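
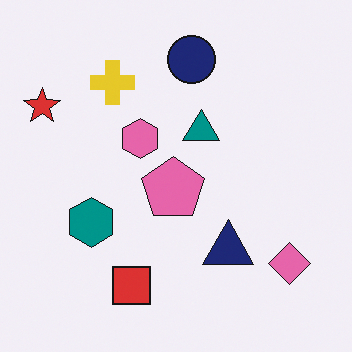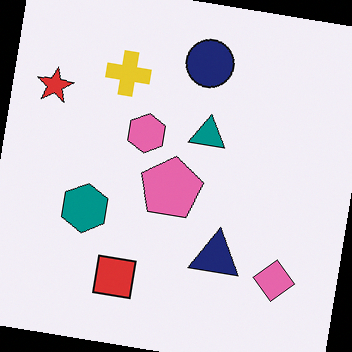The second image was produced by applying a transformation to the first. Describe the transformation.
The second image is the first rotated clockwise by a slight angle.

Every shape is tilted by the same angle and the image corners show triangular fill wedges — a whole-image rotation by a non-right angle.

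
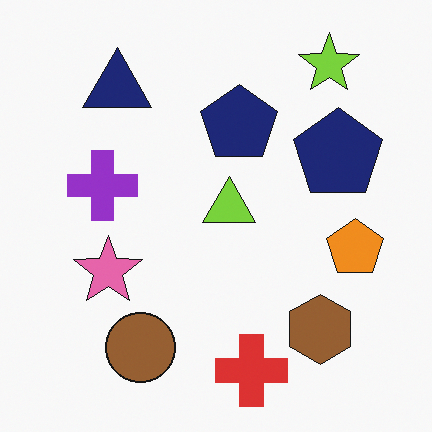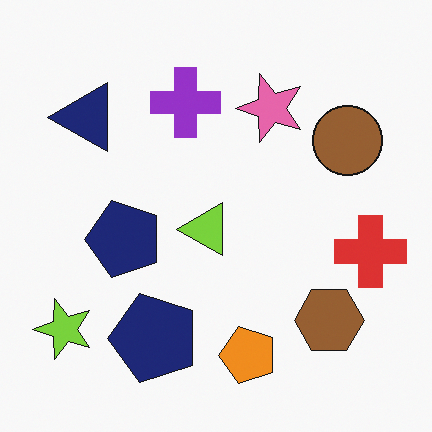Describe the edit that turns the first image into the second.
Transposed (reflected across the top-left ↔ bottom-right diagonal).

Shapes have swapped their row and column positions — what was in the top-right is now in the bottom-left — a diagonal reflection.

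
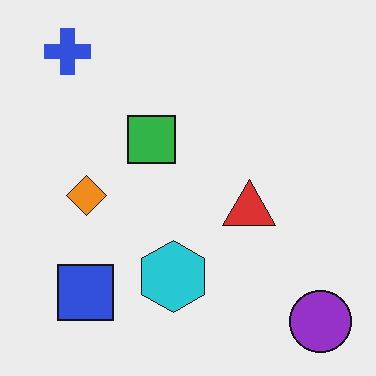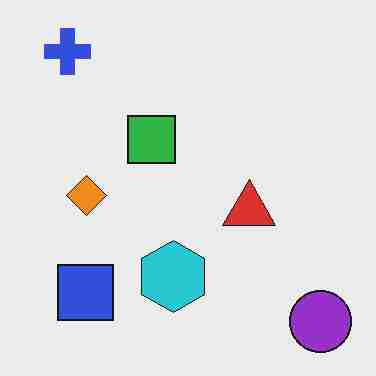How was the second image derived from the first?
This is the original image degraded with heavy JPEG compression.

Blocky 8×8 compression artifacts appear around shape edges and the flat background shows ringing — characteristic JPEG degradation.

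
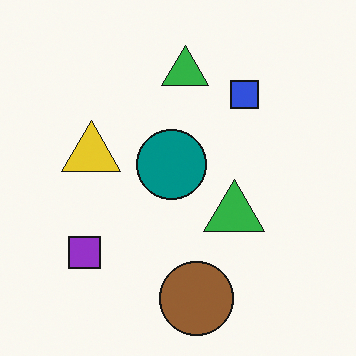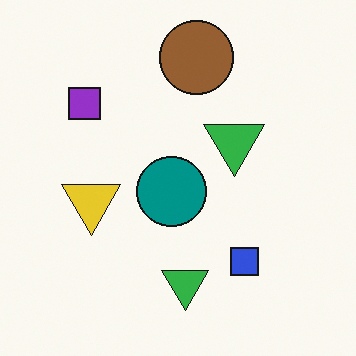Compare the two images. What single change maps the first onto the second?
The second image is the first flipped vertically (top ↔ bottom).

The brown circle is in the bottom of the first image and the top of the second — shapes on opposite sides of the horizontal midline have swapped in a mirror flip.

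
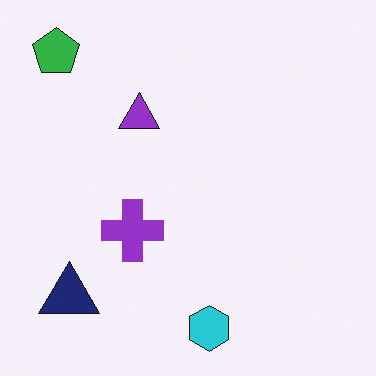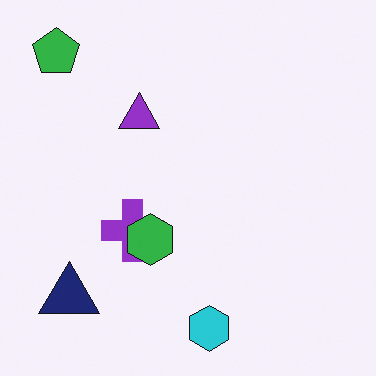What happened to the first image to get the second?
The image was overlaid with an additional green hexagon.

A green hexagon appears in the second image that is absent from the first.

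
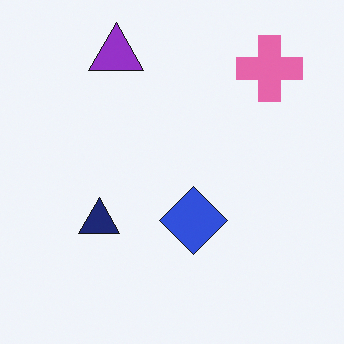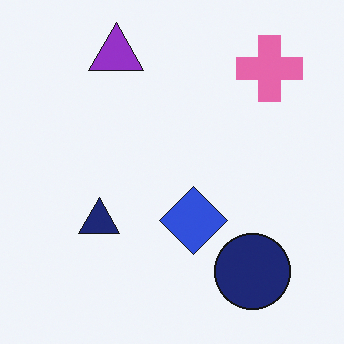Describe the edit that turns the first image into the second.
This is the original image overlaid with an additional navy circle.

A navy circle appears in the second image that is absent from the first.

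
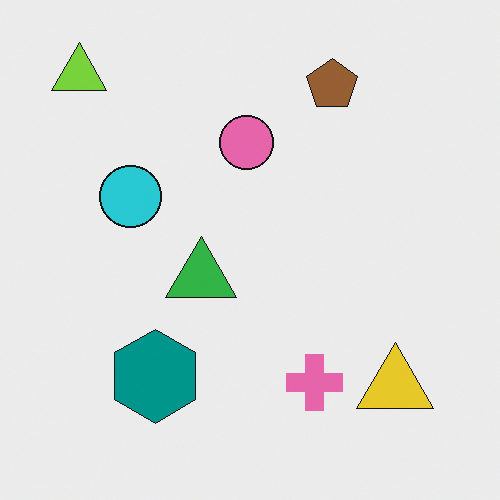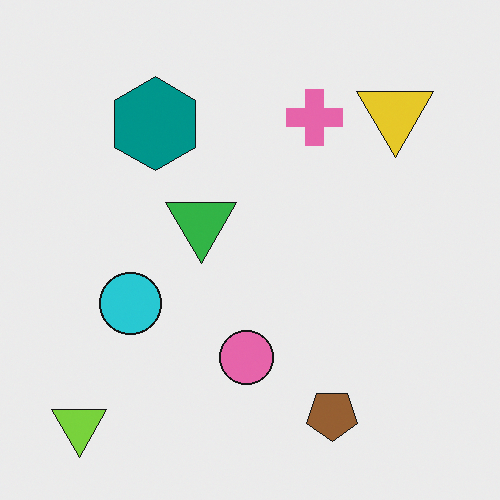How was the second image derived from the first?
This is the original image flipped vertically (top ↔ bottom).

The lime triangle is in the top-left of the first image and the bottom-left of the second — shapes on opposite sides of the horizontal midline have swapped in a mirror flip.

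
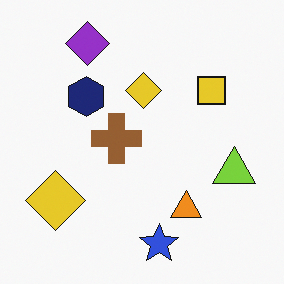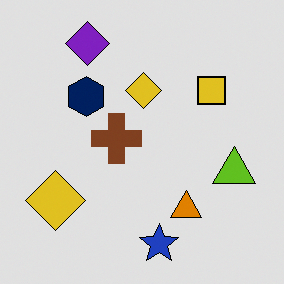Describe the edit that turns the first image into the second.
Posterized to a reduced palette.

Each flat color has snapped to a coarser quantized level — most visibly, the near-white background has dropped to a flat grey.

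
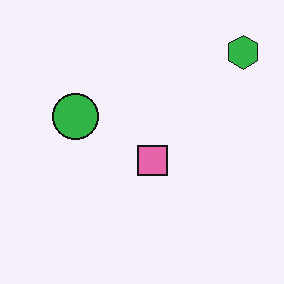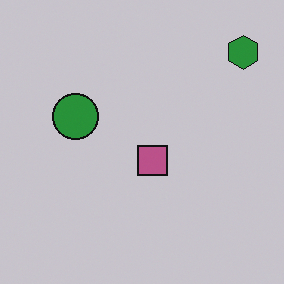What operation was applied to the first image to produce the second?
The second image is the first darkened a little.

Every pixel — background and shapes alike — is uniformly darkened.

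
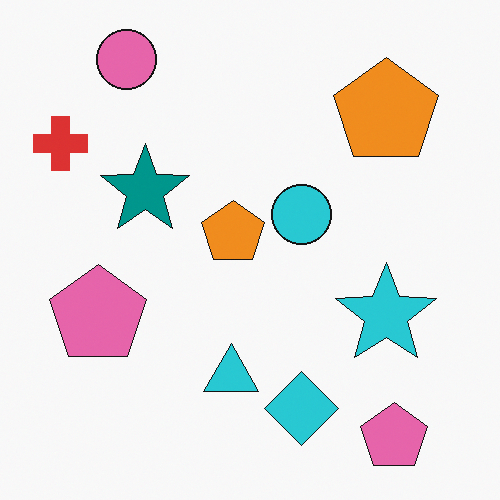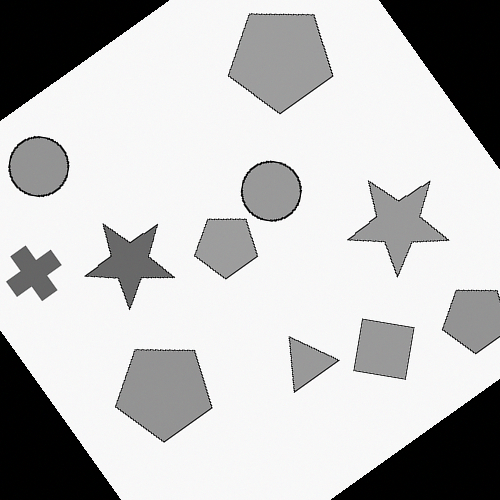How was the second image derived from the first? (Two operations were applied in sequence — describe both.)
The second image is the first rotated counter-clockwise by a large amount — several tens of degrees, then converted to grayscale.

Every shape is tilted by the same angle and the image corners show triangular fill wedges — a whole-image rotation by a non-right angle. All color is removed — every shape is now a shade of grey.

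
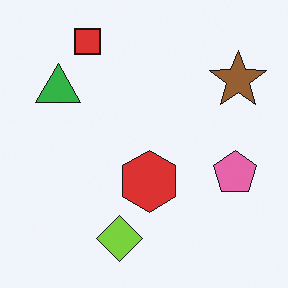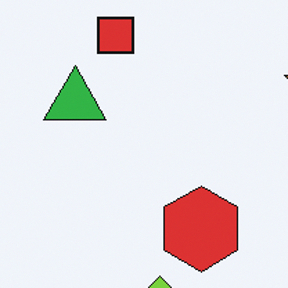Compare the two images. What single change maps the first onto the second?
The transformation is: cropped slightly and scaled back up.

The visible shapes are larger and the field of view is narrower; shapes near the original edges may be partly or wholly outside the frame — a crop-and-rescale.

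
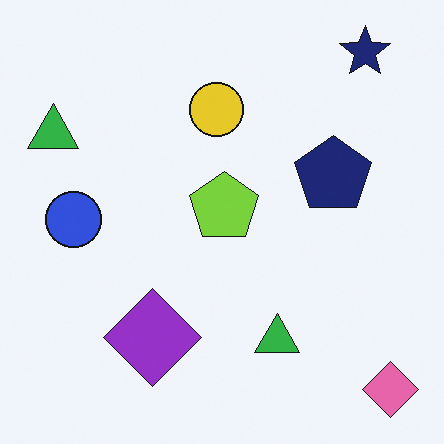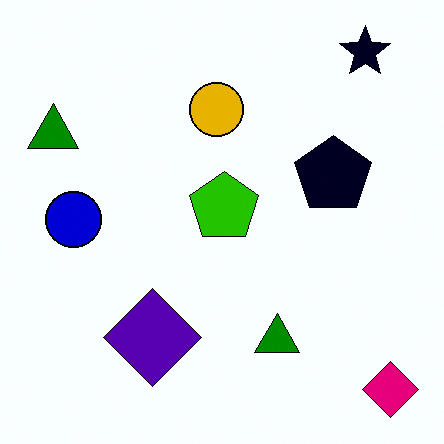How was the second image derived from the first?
The second image is the first boosted in contrast.

Tones are pushed away from mid-grey across the whole image — a global contrast change.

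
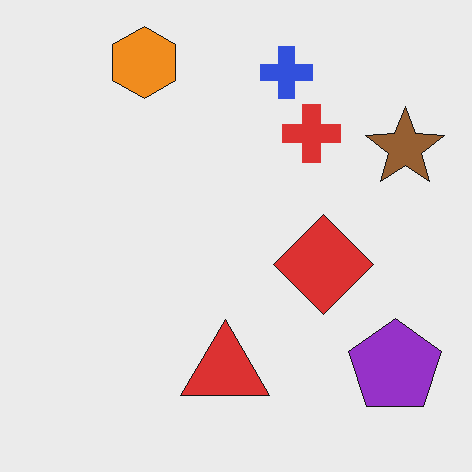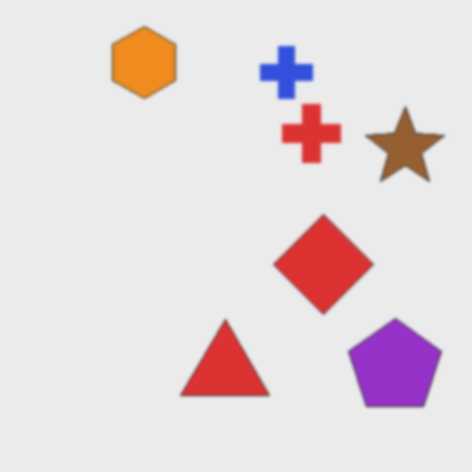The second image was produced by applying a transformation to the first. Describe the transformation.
The transformation is: given a subtle gaussian blur.

Shape edges and outlines are uniformly softened across the whole image.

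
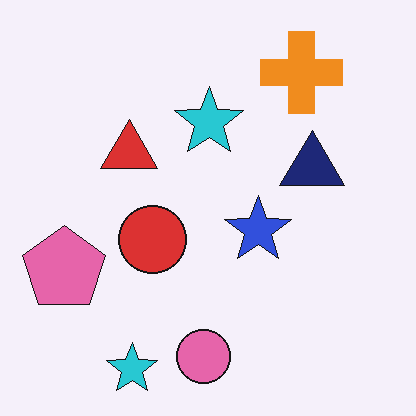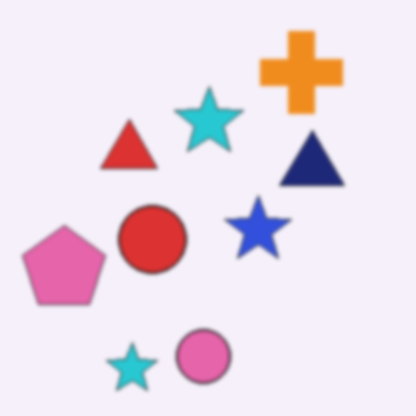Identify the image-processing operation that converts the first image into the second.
It was given a subtle gaussian blur.

Shape edges and outlines are uniformly softened across the whole image.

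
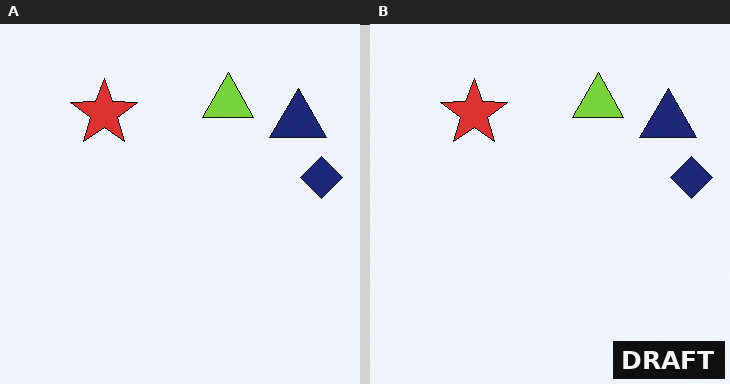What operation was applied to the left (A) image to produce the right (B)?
The transformation is: watermarked with the text "DRAFT" in the lower-right corner.

A dark label reading "DRAFT" appears in the lower-right corner.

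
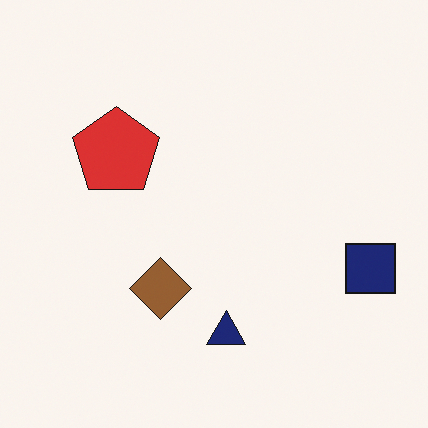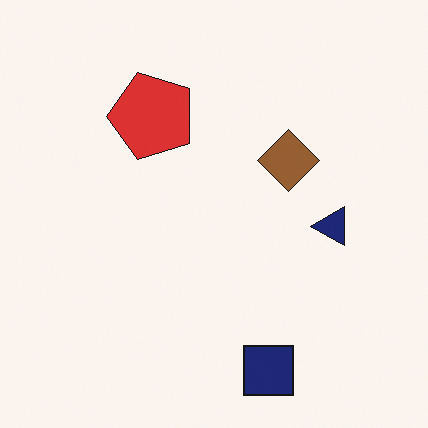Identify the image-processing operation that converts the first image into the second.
Transposed (reflected across the top-left ↔ bottom-right diagonal).

Shapes have swapped their row and column positions — what was in the top-right is now in the bottom-left — a diagonal reflection.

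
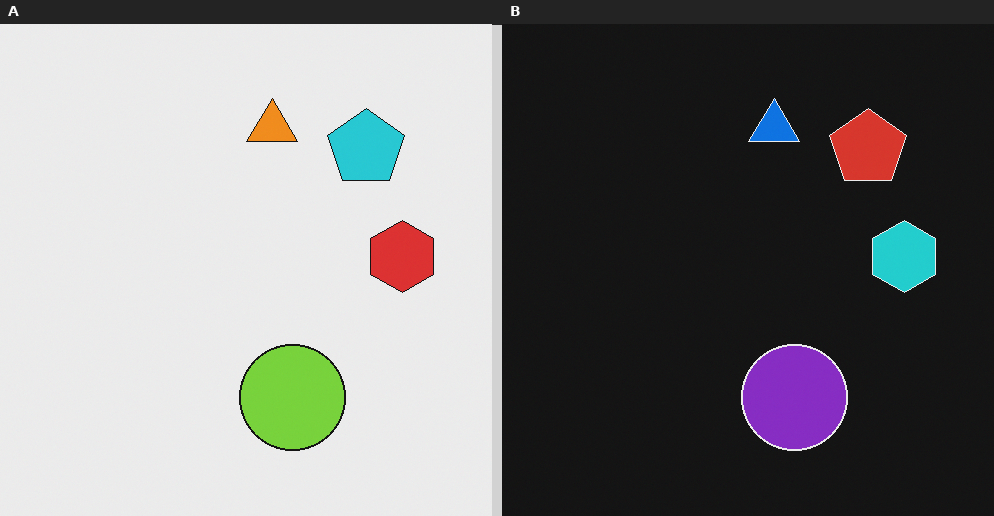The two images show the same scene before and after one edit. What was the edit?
The transformation is: color-inverted (negative).

The light background has become dark and every shape's color is its complement — a photographic negative.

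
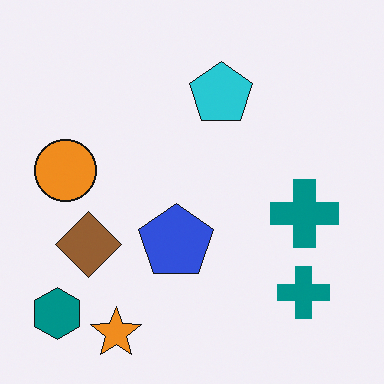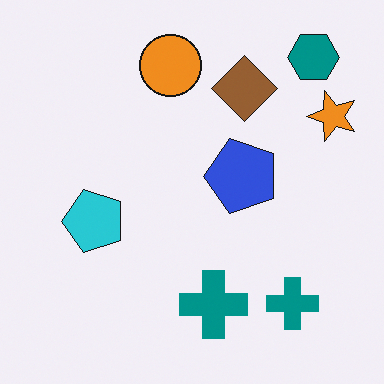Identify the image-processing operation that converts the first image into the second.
The second image is the first transposed (reflected across the top-left ↔ bottom-right diagonal).

Shapes have swapped their row and column positions — what was in the top-right is now in the bottom-left — a diagonal reflection.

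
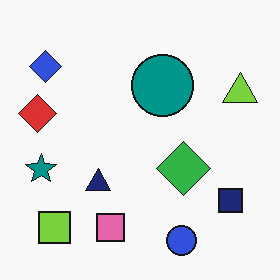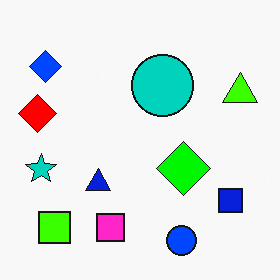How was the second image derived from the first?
The image was made much more vivid (saturation change).

All colors are more vivid — a global saturation change.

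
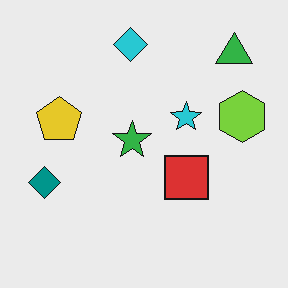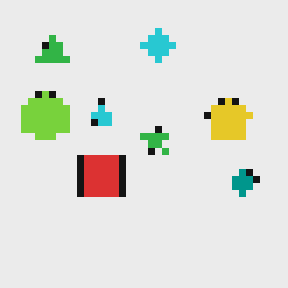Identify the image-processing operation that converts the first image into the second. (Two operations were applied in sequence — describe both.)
The transformation is: moderately pixelated, then flipped horizontally (left ↔ right).

Shapes are reduced to large square blocks; fine edges and outlines are lost — a downscale-then-upscale (mosaic) effect. The teal diamond is in the left of the first image and the right of the second — shapes on opposite sides of the vertical midline have swapped in a mirror flip.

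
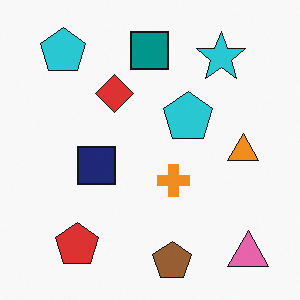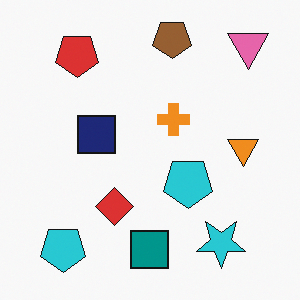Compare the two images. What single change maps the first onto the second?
Flipped vertically (top ↔ bottom).

The brown pentagon is in the bottom of the first image and the top of the second — shapes on opposite sides of the horizontal midline have swapped in a mirror flip.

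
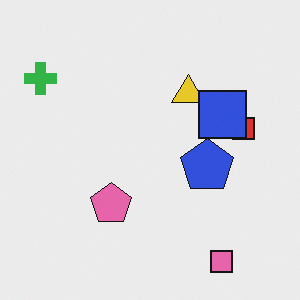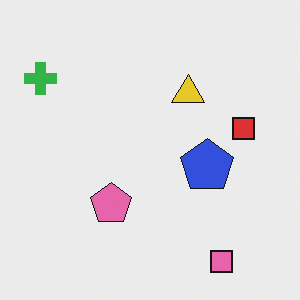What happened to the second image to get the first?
The transformation is: overlaid with an additional blue square.

A blue square appears in the first image that is absent from the second.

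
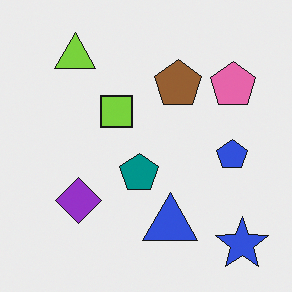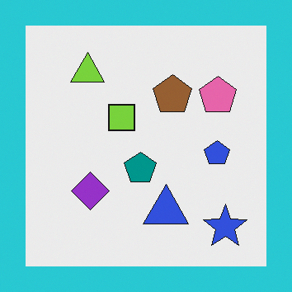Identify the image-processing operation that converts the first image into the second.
The second image is the first framed with a cyan border.

A solid cyan frame runs around the edge of the second image, with the content slightly shrunk inside it.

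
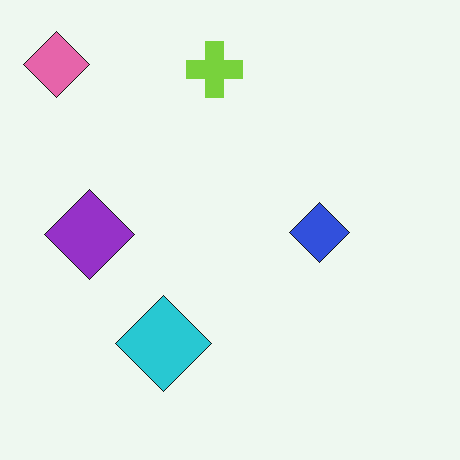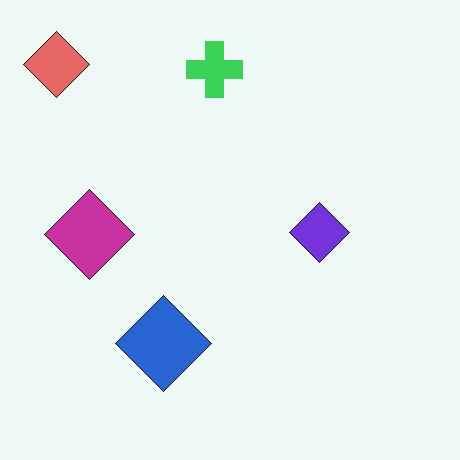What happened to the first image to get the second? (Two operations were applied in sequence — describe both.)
The image was hue-shifted slightly, then given moderate JPEG compression.

Every shape's color has rotated by the same amount around the hue wheel — a uniform hue shift. Blocky 8×8 compression artifacts appear around shape edges and the flat background shows ringing — characteristic JPEG degradation.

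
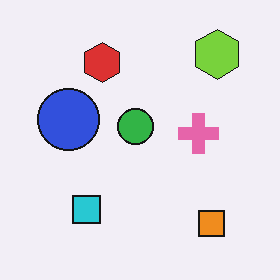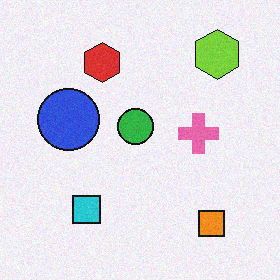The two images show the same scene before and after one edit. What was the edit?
The second image is the first degraded with a light layer of grain.

Random speckle covers the whole image, including the flat background.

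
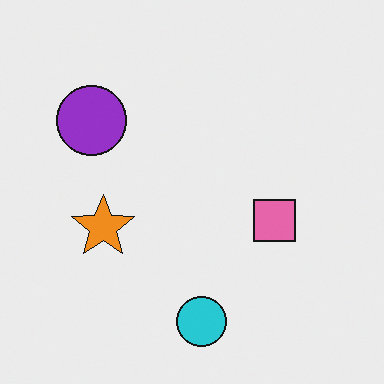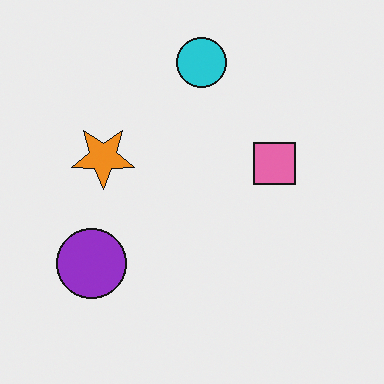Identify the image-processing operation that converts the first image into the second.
This is the original image flipped vertically (top ↔ bottom).

The cyan circle is in the bottom of the first image and the top of the second — shapes on opposite sides of the horizontal midline have swapped in a mirror flip.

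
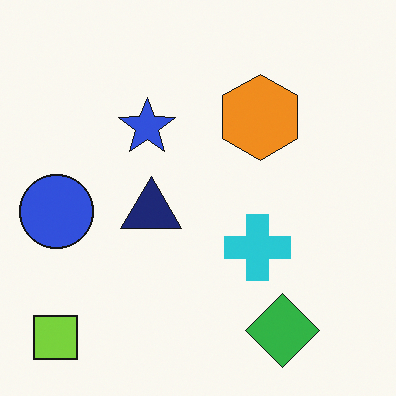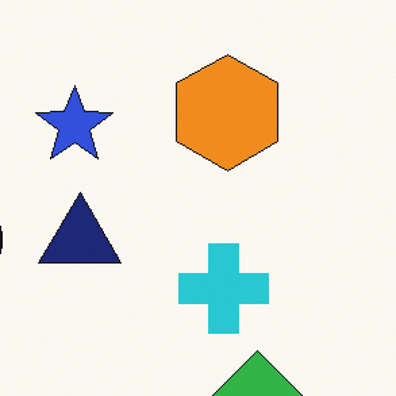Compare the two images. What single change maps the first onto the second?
The image was cropped to a modestly smaller region and rescaled.

The visible shapes are larger and the field of view is narrower; shapes near the original edges may be partly or wholly outside the frame — a crop-and-rescale.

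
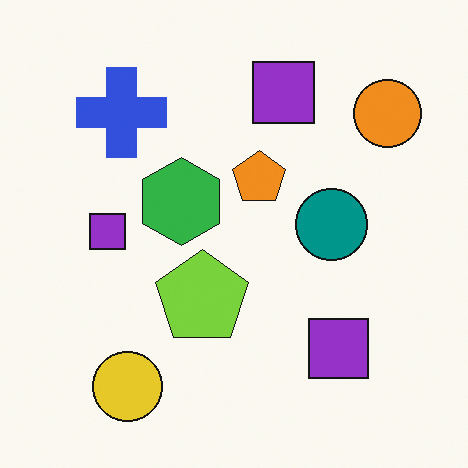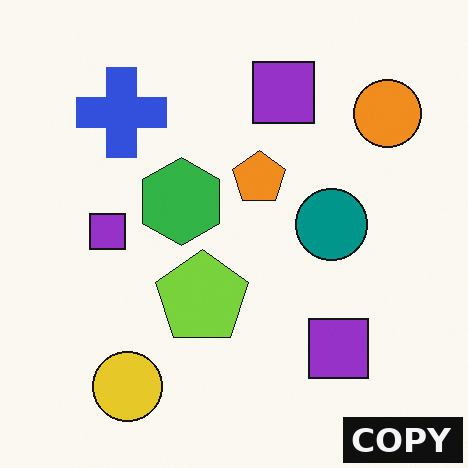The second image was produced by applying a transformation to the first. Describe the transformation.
Watermarked with the text "COPY" in the lower-right corner.

A dark label reading "COPY" appears in the lower-right corner.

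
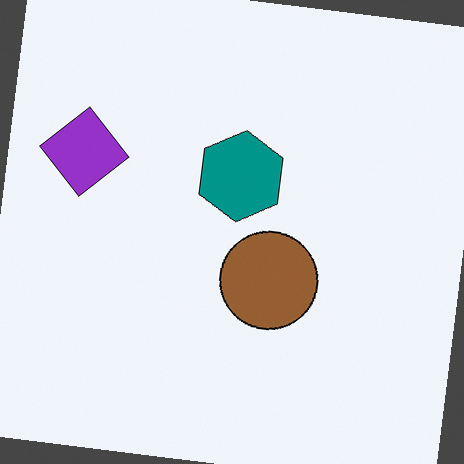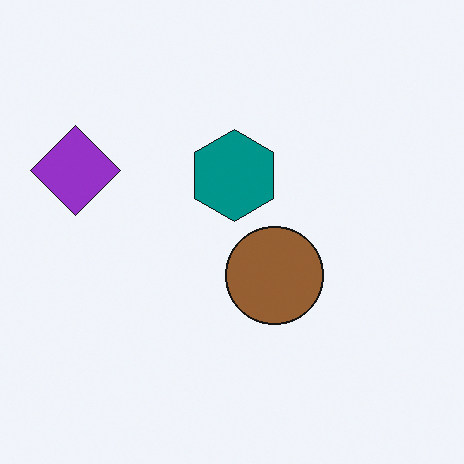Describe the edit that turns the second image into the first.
The transformation is: rotated clockwise by a few degrees.

Every shape is tilted by the same angle and the image corners show triangular fill wedges — a whole-image rotation by a non-right angle.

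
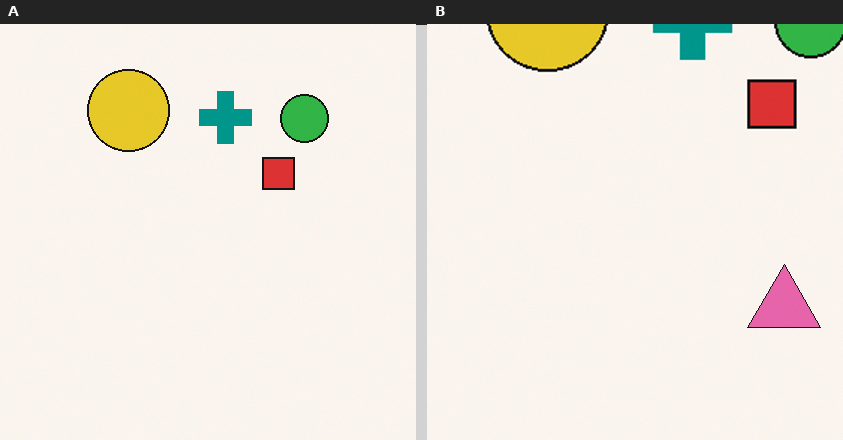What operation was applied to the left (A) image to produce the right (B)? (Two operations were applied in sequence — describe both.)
The image was cropped slightly and scaled back up, then overlaid with an additional pink triangle.

The visible shapes are larger and the field of view is narrower; shapes near the original edges may be partly or wholly outside the frame — a crop-and-rescale. A pink triangle appears in the right (B) image that is absent from the left (A).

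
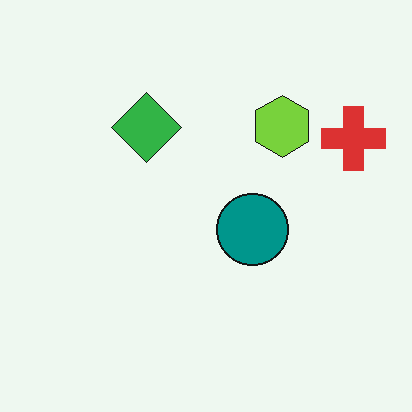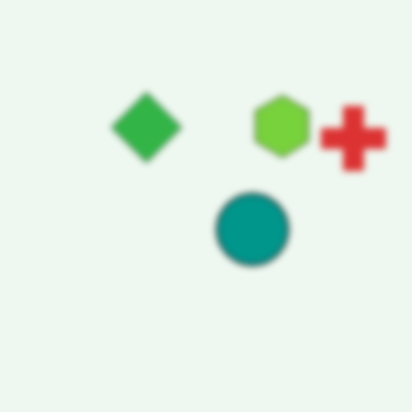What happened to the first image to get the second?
The transformation is: moderately blurred.

Shape edges and outlines are uniformly softened across the whole image.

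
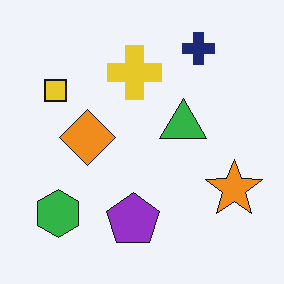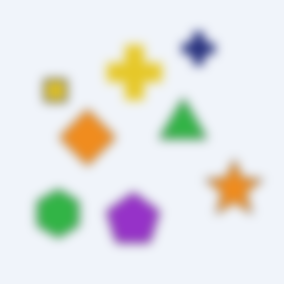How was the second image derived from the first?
The second image is the first heavily blurred.

Shape edges and outlines are uniformly softened across the whole image.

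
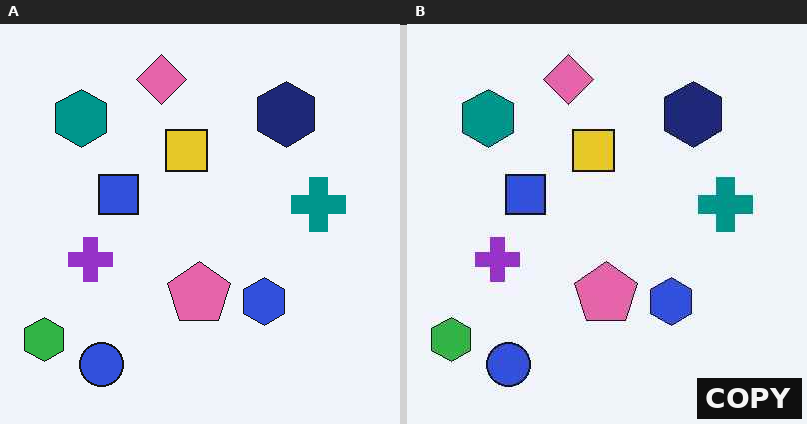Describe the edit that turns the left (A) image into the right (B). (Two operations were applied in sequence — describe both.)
It was given moderate JPEG compression, then watermarked with the text "COPY" in the lower-right corner.

Blocky 8×8 compression artifacts appear around shape edges and the flat background shows ringing — characteristic JPEG degradation. A dark label reading "COPY" appears in the lower-right corner.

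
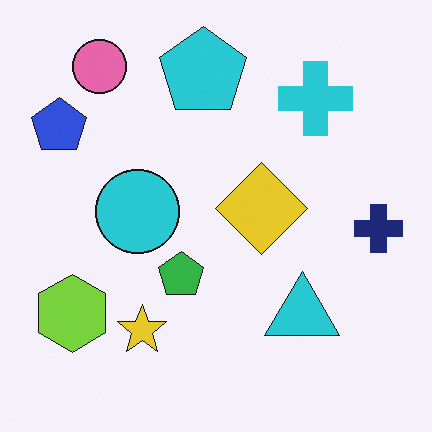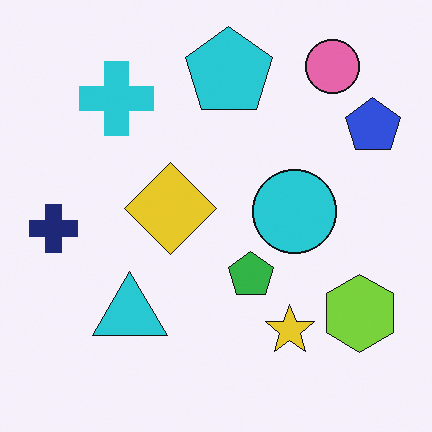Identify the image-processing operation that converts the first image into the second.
It was flipped horizontally (left ↔ right).

The navy cross is in the right of the first image and the left of the second — shapes on opposite sides of the vertical midline have swapped in a mirror flip.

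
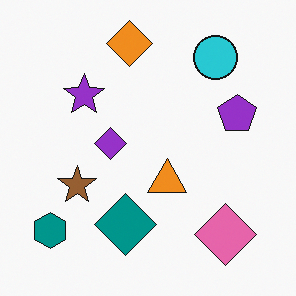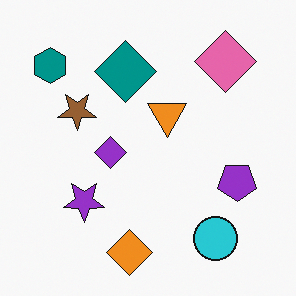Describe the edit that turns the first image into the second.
The transformation is: flipped vertically (top ↔ bottom).

The orange diamond is in the top of the first image and the bottom of the second — shapes on opposite sides of the horizontal midline have swapped in a mirror flip.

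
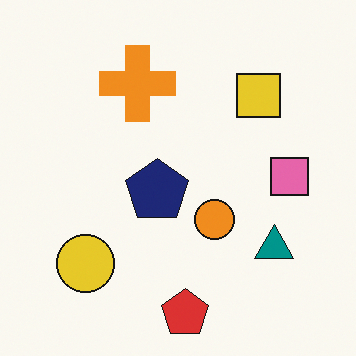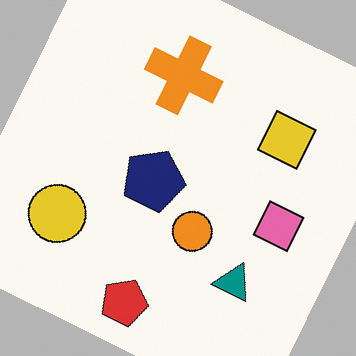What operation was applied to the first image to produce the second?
This is the original image rotated clockwise by a clearly visible amount.

Every shape is tilted by the same angle and the image corners show triangular fill wedges — a whole-image rotation by a non-right angle.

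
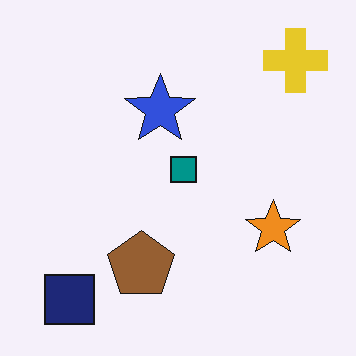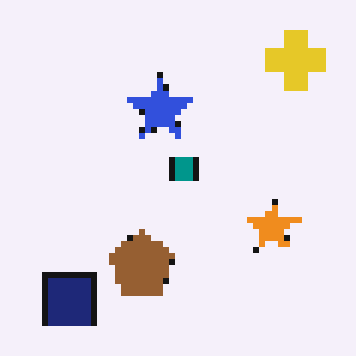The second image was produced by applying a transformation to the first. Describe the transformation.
The transformation is: pixelated into visible square blocks.

Shapes are reduced to large square blocks; fine edges and outlines are lost — a downscale-then-upscale (mosaic) effect.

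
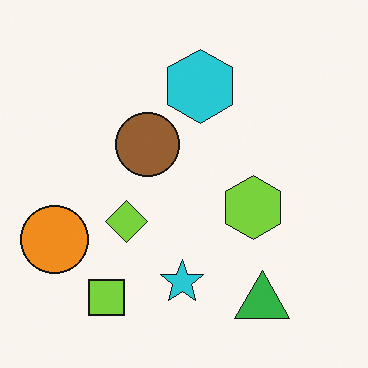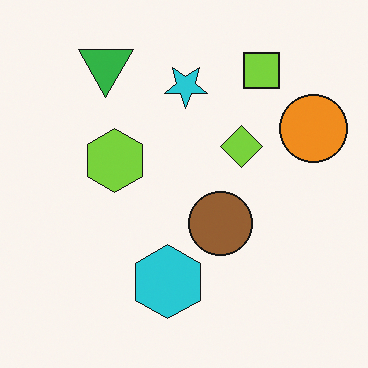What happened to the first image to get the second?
The transformation is: rotated 180°.

The green triangle sits in the bottom-right of the first image and the top-left of the second — consistent with a whole-image 180° rotation.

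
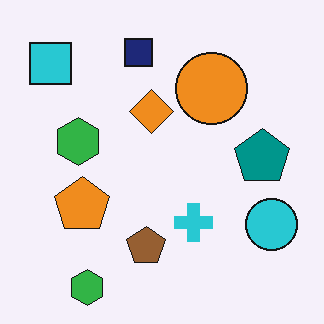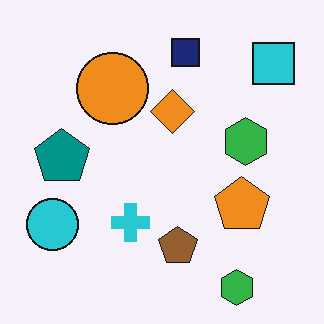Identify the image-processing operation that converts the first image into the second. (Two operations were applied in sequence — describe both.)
The second image is the first flipped horizontally (left ↔ right), then JPEG-compressed with visible artifacts.

The cyan square is in the top-left of the first image and the top-right of the second — shapes on opposite sides of the vertical midline have swapped in a mirror flip. Blocky 8×8 compression artifacts appear around shape edges and the flat background shows ringing — characteristic JPEG degradation.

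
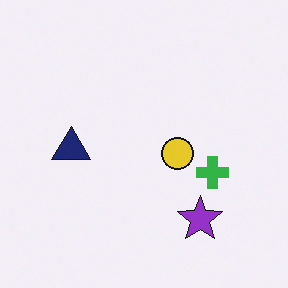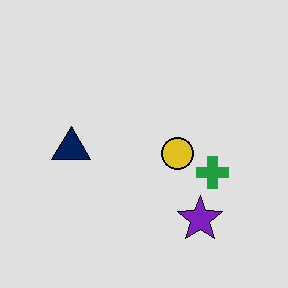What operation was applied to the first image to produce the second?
The image was moderately posterized.

Each flat color has snapped to a coarser quantized level — most visibly, the near-white background has dropped to a flat grey.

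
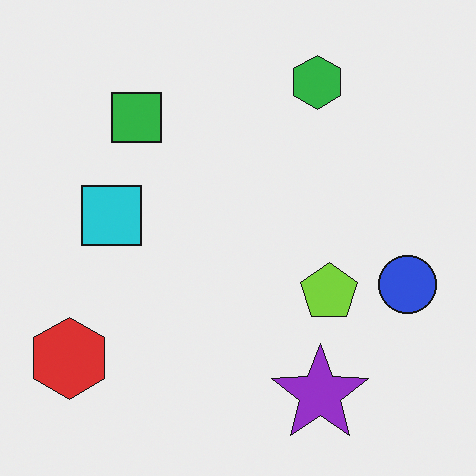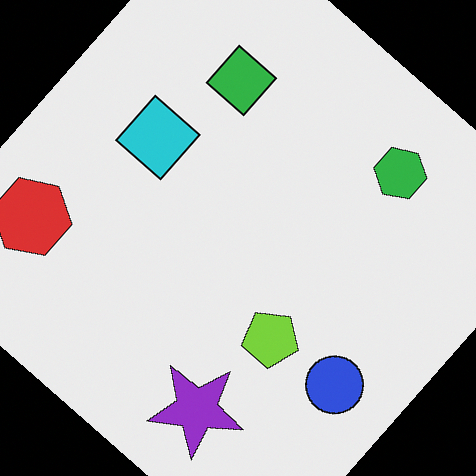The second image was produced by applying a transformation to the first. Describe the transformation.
This is the original image rotated clockwise by a large amount — several tens of degrees.

Every shape is tilted by the same angle and the image corners show triangular fill wedges — a whole-image rotation by a non-right angle.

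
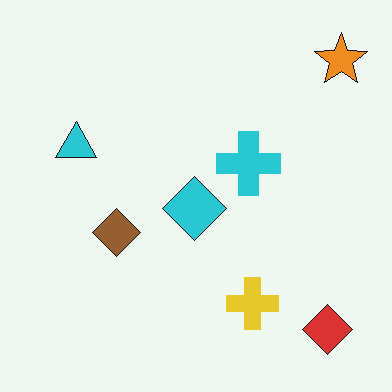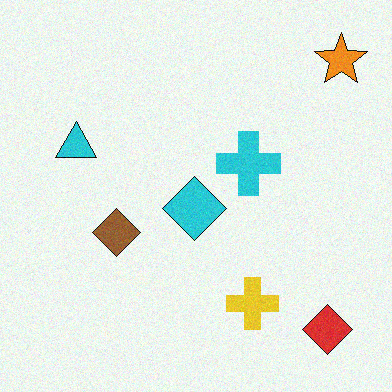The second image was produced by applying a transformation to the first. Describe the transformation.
The image was degraded with light additive noise.

Random speckle covers the whole image, including the flat background.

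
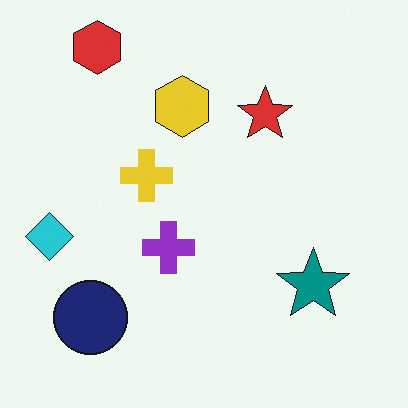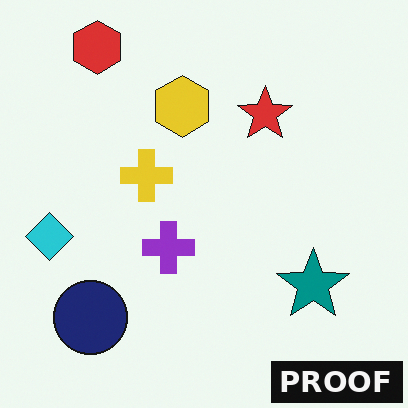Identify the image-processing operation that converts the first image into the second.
This is the original image watermarked with the text "PROOF" in the lower-right corner.

A dark label reading "PROOF" appears in the lower-right corner.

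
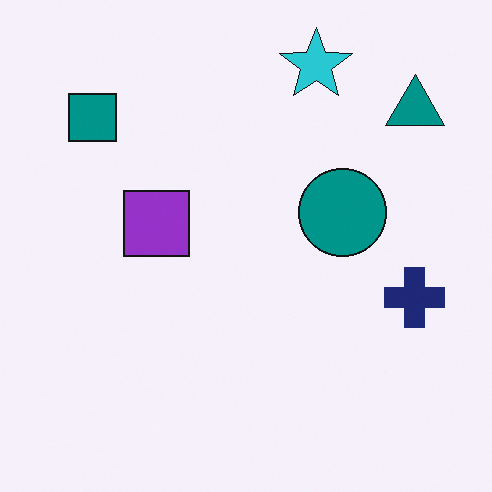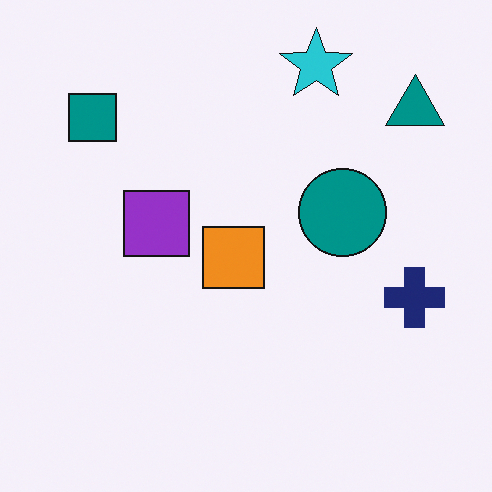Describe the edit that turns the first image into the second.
It was overlaid with an additional orange square.

An orange square appears in the second image that is absent from the first.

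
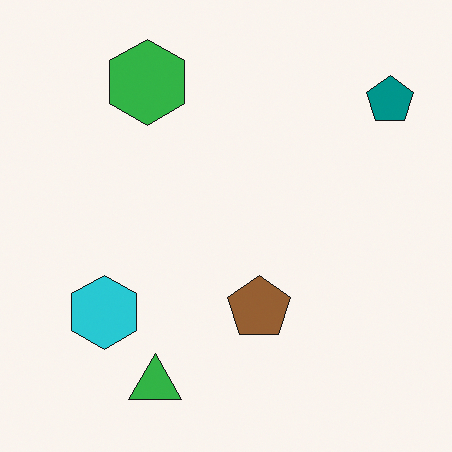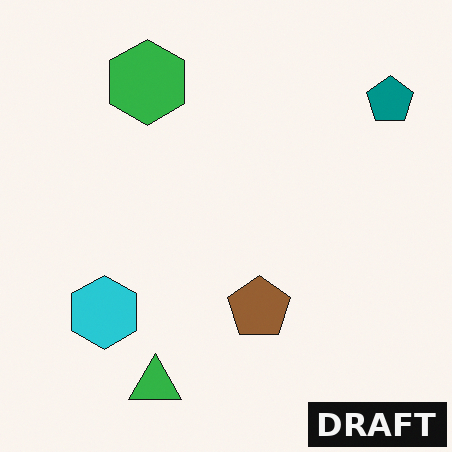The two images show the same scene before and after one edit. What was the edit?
The image was watermarked with the text "DRAFT" in the lower-right corner.

A dark label reading "DRAFT" appears in the lower-right corner.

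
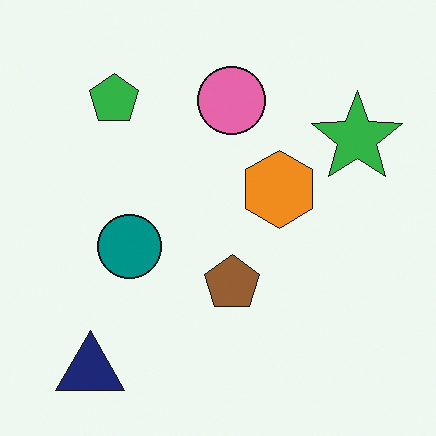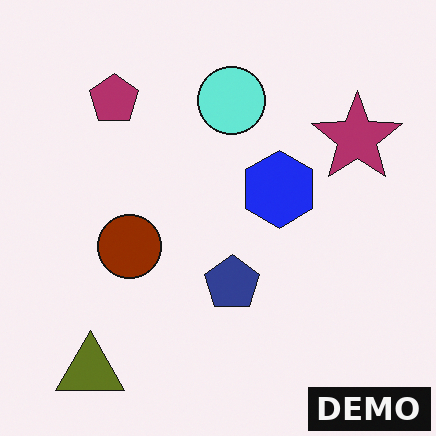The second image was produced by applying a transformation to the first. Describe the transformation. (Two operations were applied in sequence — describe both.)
This is the original image hue-shifted through roughly half the color wheel, then watermarked with the text "DEMO" in the lower-right corner.

Every shape's color has rotated by the same amount around the hue wheel — a uniform hue shift. A dark label reading "DEMO" appears in the lower-right corner.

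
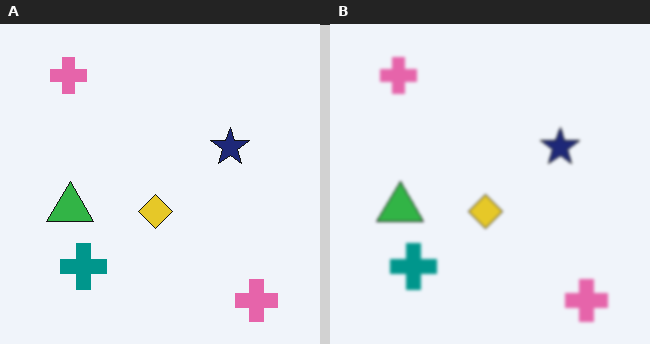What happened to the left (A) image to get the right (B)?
This is the original image given a subtle gaussian blur.

Shape edges and outlines are uniformly softened across the whole image.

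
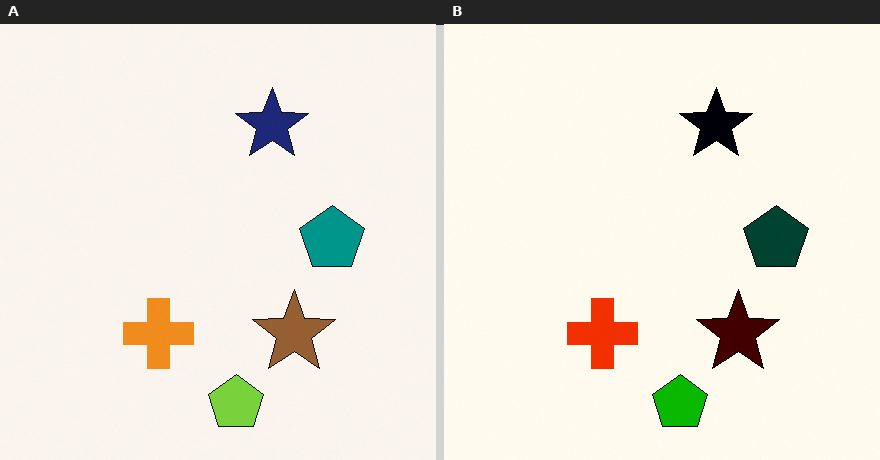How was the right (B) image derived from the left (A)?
Given much higher contrast.

Tones are pushed away from mid-grey across the whole image — a global contrast change.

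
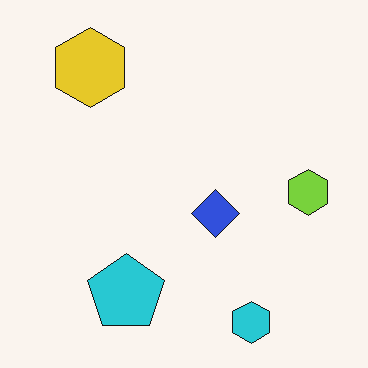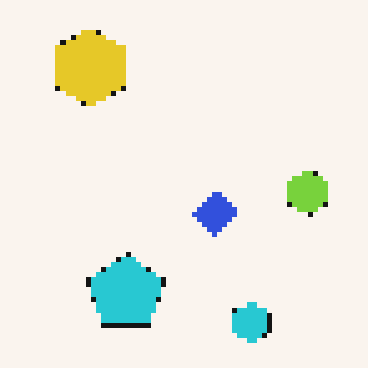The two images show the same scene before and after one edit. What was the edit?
The image was mildly pixelated.

Shapes are reduced to large square blocks; fine edges and outlines are lost — a downscale-then-upscale (mosaic) effect.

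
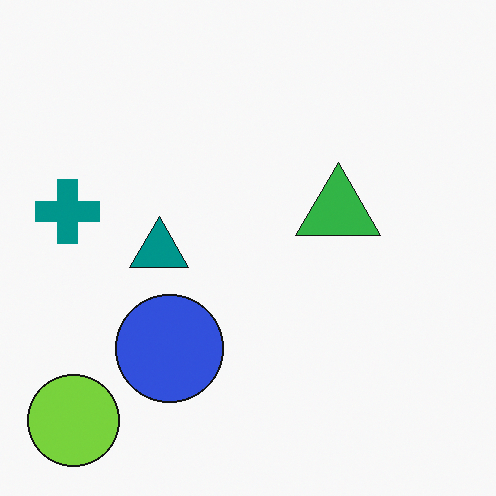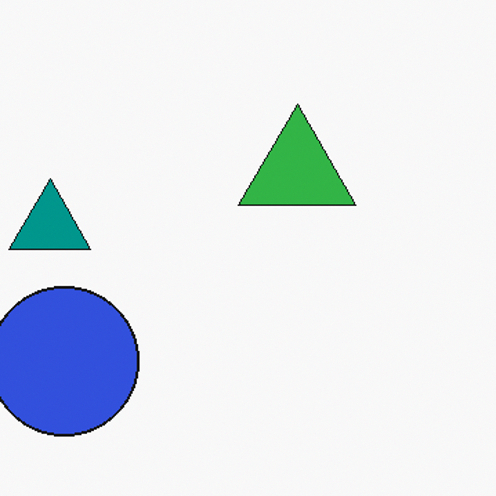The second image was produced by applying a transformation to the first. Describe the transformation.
The image was cropped to a modestly smaller region and rescaled.

The visible shapes are larger and the field of view is narrower; shapes near the original edges may be partly or wholly outside the frame — a crop-and-rescale.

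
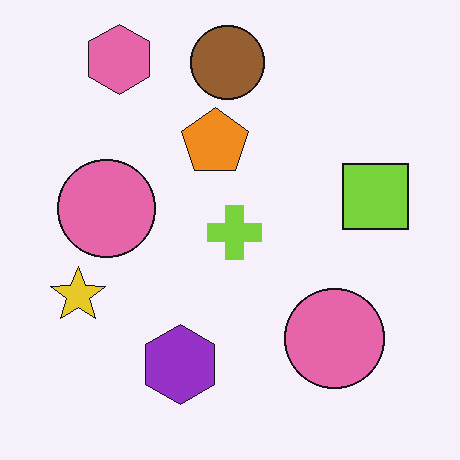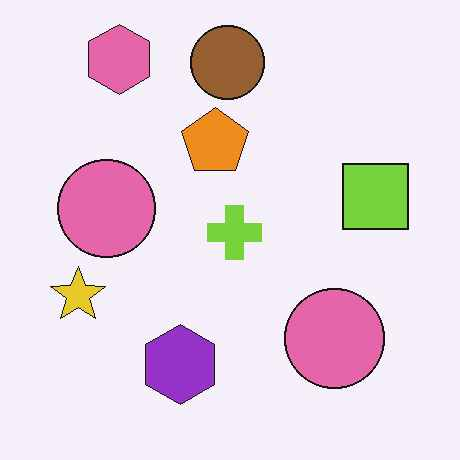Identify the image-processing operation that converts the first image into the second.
This is the original image given moderate JPEG compression.

Blocky 8×8 compression artifacts appear around shape edges and the flat background shows ringing — characteristic JPEG degradation.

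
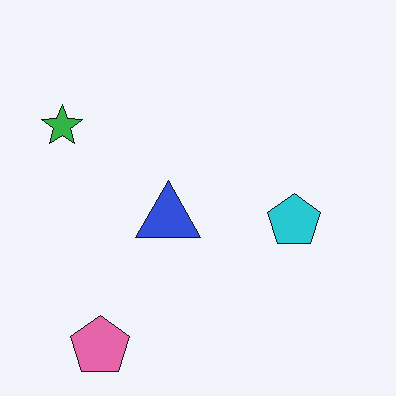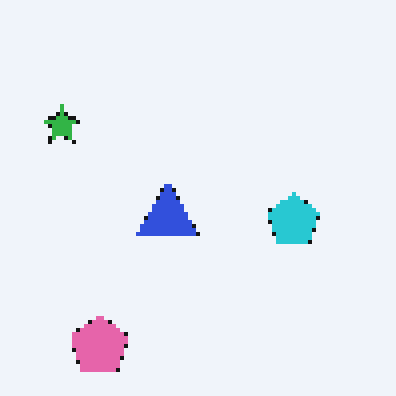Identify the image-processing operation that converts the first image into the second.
Lightly pixelated (a mild mosaic effect).

Shapes are reduced to large square blocks; fine edges and outlines are lost — a downscale-then-upscale (mosaic) effect.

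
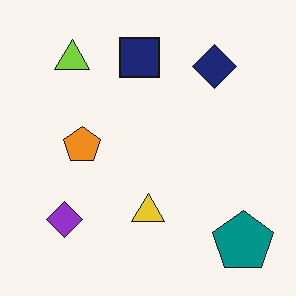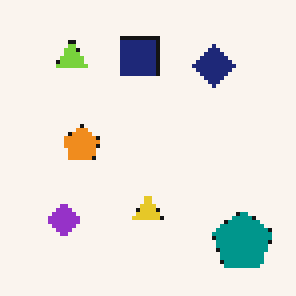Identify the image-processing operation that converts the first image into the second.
This is the original image mildly pixelated.

Shapes are reduced to large square blocks; fine edges and outlines are lost — a downscale-then-upscale (mosaic) effect.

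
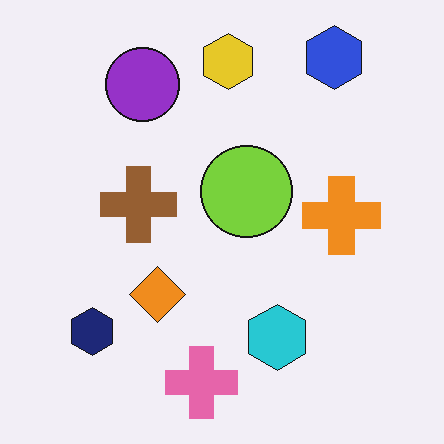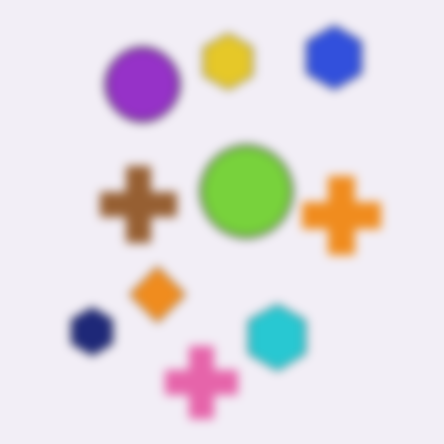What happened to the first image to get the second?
The transformation is: heavily blurred.

Shape edges and outlines are uniformly softened across the whole image.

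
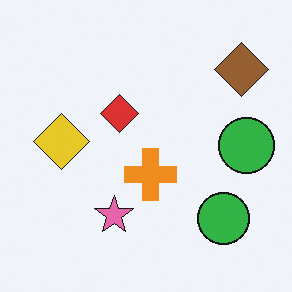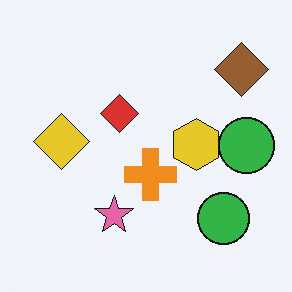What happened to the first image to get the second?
Overlaid with an additional yellow hexagon.

A yellow hexagon appears in the second image that is absent from the first.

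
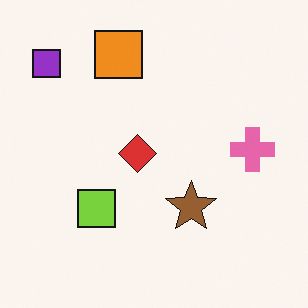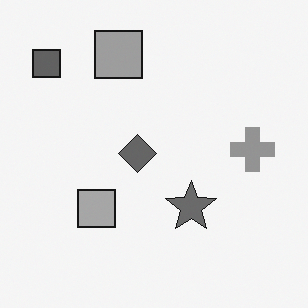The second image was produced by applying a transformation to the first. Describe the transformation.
The transformation is: converted to grayscale.

All color is removed — every shape is now a shade of grey.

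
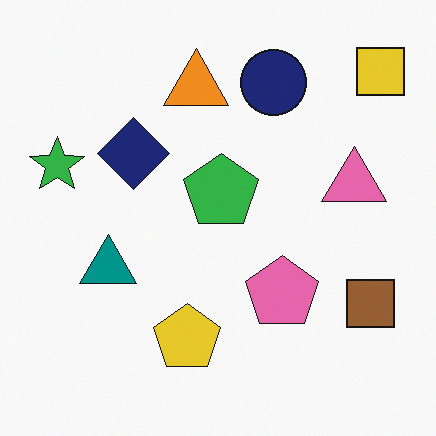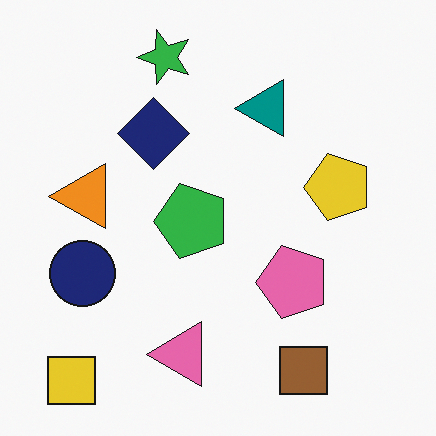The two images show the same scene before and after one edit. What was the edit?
The second image is the first transposed (reflected across the top-left ↔ bottom-right diagonal).

Shapes have swapped their row and column positions — what was in the top-right is now in the bottom-left — a diagonal reflection.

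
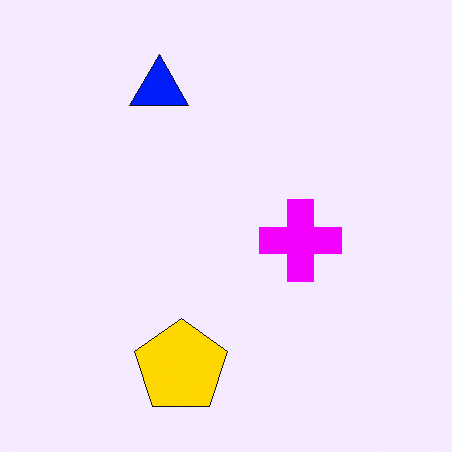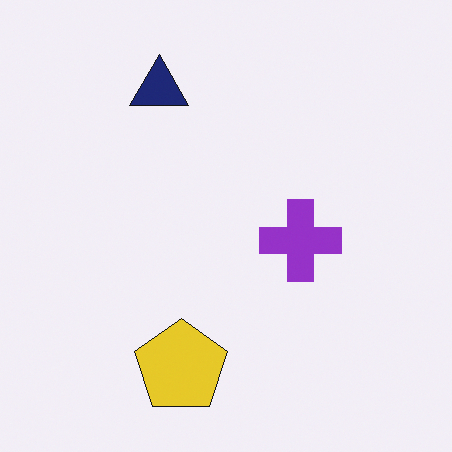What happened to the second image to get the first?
The image was made much more vivid (saturation change).

All colors are more vivid — a global saturation change.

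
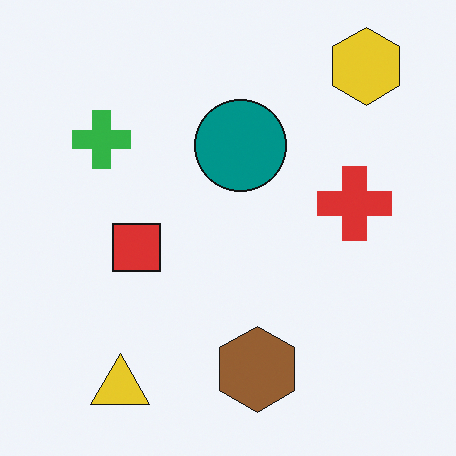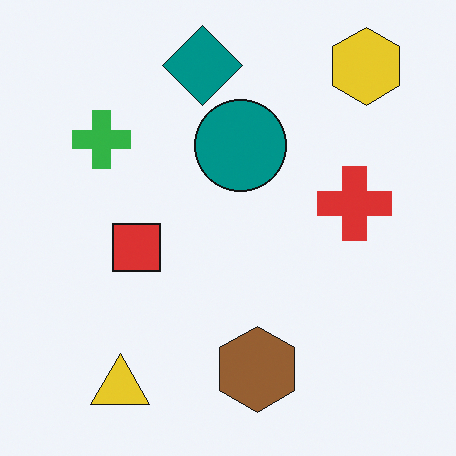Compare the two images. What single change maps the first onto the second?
The second image is the first overlaid with an additional teal diamond.

A teal diamond appears in the second image that is absent from the first.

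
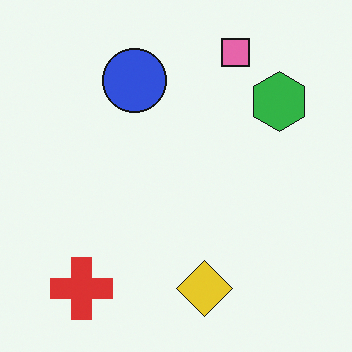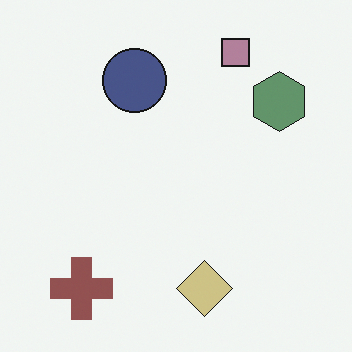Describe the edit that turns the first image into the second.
The second image is the first made much more muted (saturation change).

All colors are more muted and greyish — a global saturation change.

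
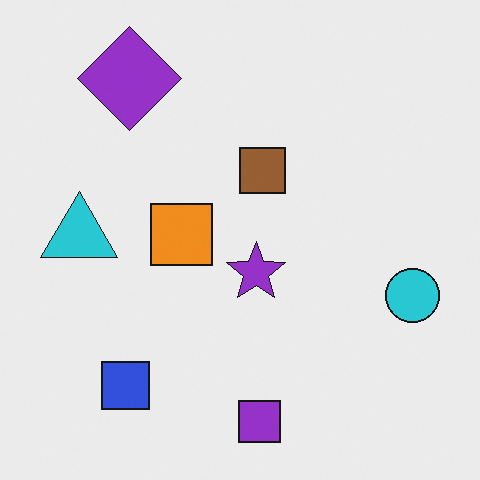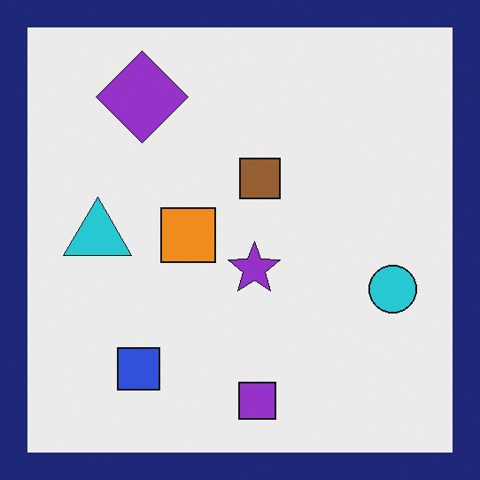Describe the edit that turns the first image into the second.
The image was framed with a navy border.

A solid navy frame runs around the edge of the second image, with the content slightly shrunk inside it.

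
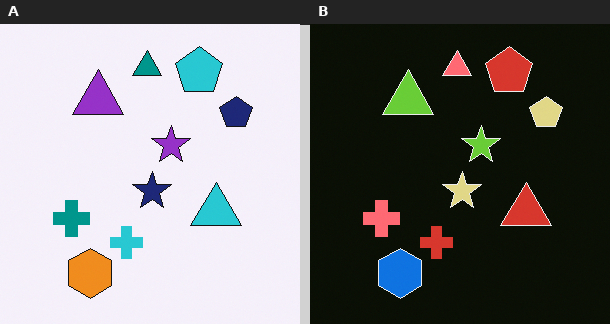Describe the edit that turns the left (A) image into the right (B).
The right (B) image is the left (A) color-inverted (negative).

The light background has become dark and every shape's color is its complement — a photographic negative.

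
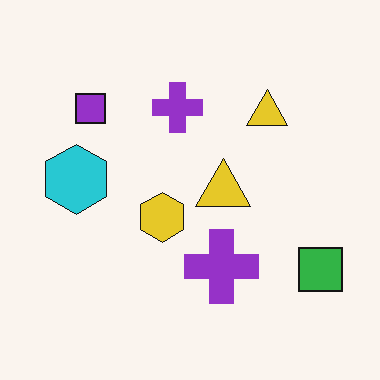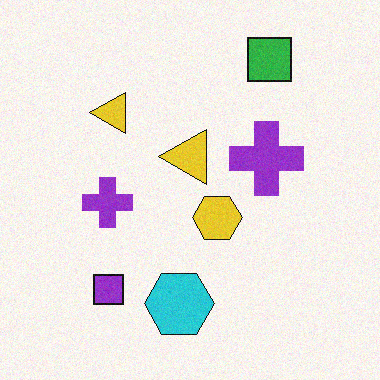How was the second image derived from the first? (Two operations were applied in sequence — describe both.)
The second image is the first degraded with light additive noise, then rotated 90° counter-clockwise.

Random speckle covers the whole image, including the flat background. The green square sits in the bottom-right of the first image and the top-right of the second — consistent with a whole-image 90° counter-clockwise rotation.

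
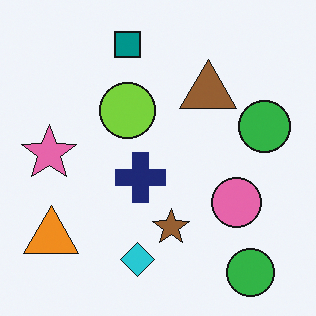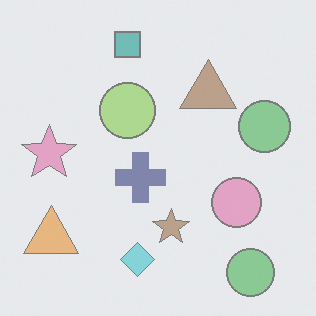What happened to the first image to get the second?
This is the original image given much lower contrast.

Tones are pushed toward mid-grey across the whole image — a global contrast change.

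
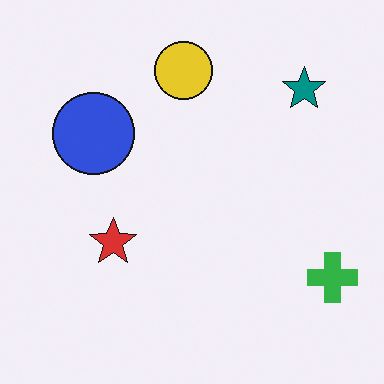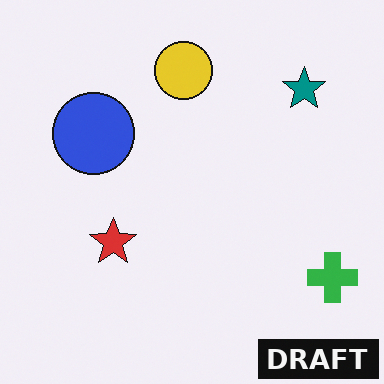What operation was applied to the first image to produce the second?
It was watermarked with the text "DRAFT" in the lower-right corner.

A dark label reading "DRAFT" appears in the lower-right corner.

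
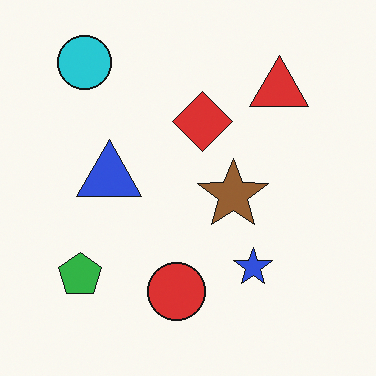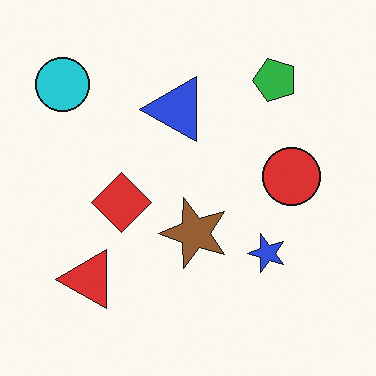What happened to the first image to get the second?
It was transposed (reflected across the top-left ↔ bottom-right diagonal).

Shapes have swapped their row and column positions — what was in the top-right is now in the bottom-left — a diagonal reflection.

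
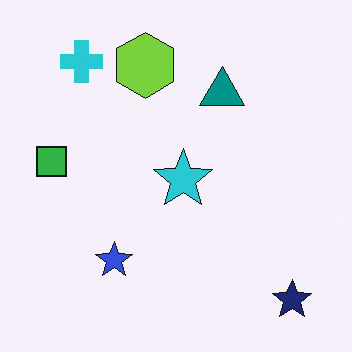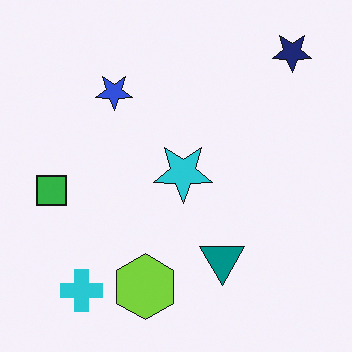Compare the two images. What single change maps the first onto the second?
The second image is the first flipped vertically (top ↔ bottom).

The navy star is in the bottom-right of the first image and the top-right of the second — shapes on opposite sides of the horizontal midline have swapped in a mirror flip.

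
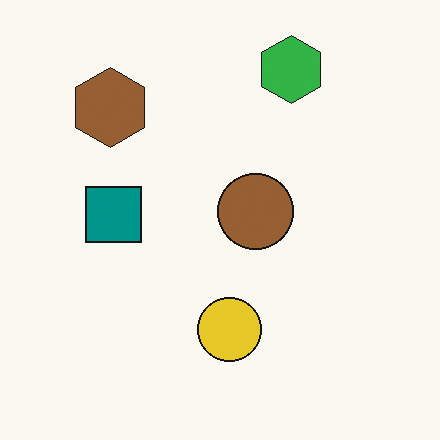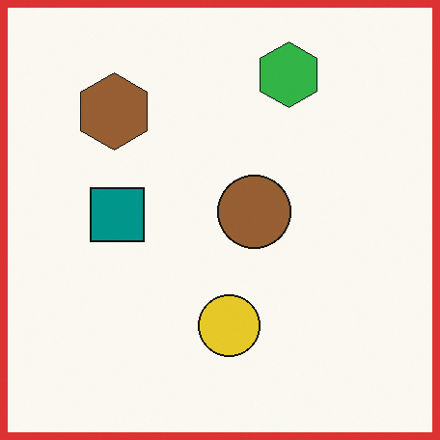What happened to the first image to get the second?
The second image is the first framed with a red border.

A solid red frame runs around the edge of the second image, with the content slightly shrunk inside it.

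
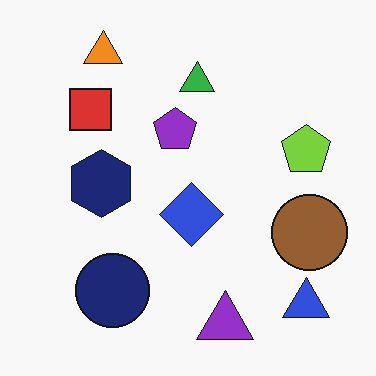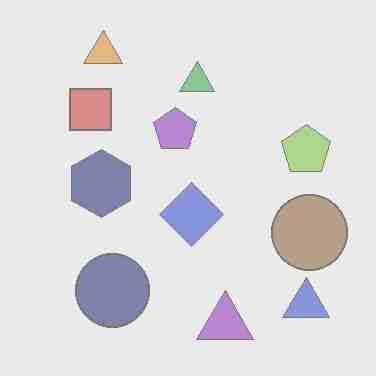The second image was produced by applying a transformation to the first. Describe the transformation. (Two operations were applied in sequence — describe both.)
The second image is the first given much lower contrast, then heavily JPEG-compressed with obvious blocking artifacts.

Tones are pushed toward mid-grey across the whole image — a global contrast change. Blocky 8×8 compression artifacts appear around shape edges and the flat background shows ringing — characteristic JPEG degradation.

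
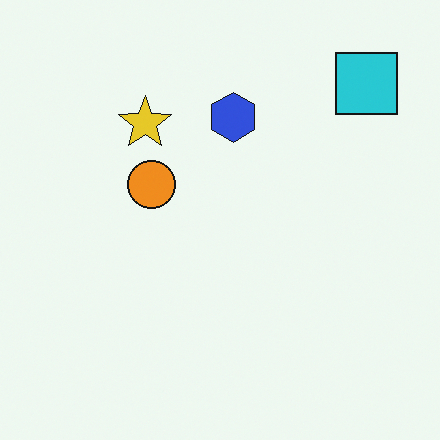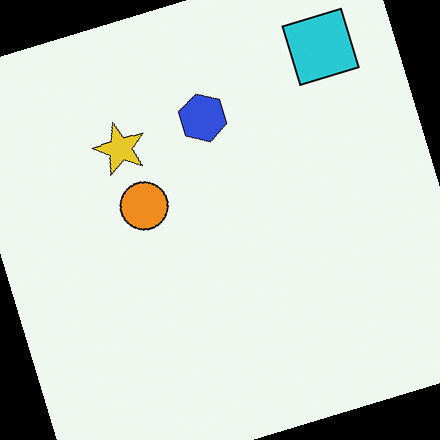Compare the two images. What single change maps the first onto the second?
It was rotated counter-clockwise by a moderate amount.

Every shape is tilted by the same angle and the image corners show triangular fill wedges — a whole-image rotation by a non-right angle.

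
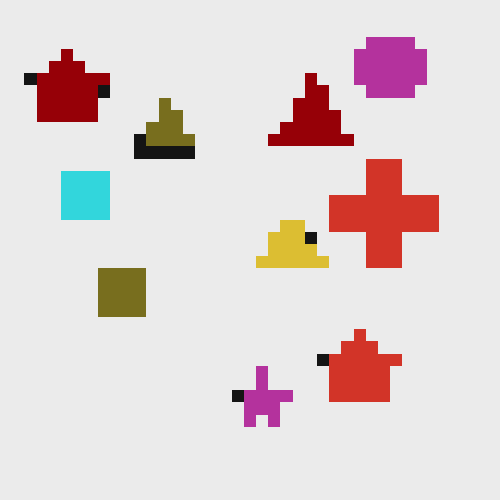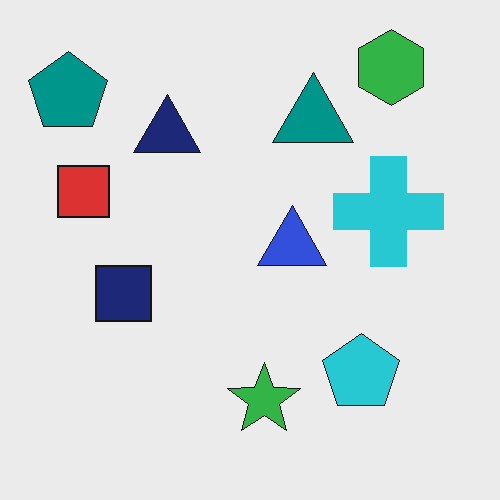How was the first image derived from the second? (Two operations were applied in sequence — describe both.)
This is the original image heavily pixelated into large blocks, then hue-shifted by a large amount.

Shapes are reduced to large square blocks; fine edges and outlines are lost — a downscale-then-upscale (mosaic) effect. Every shape's color has rotated by the same amount around the hue wheel — a uniform hue shift.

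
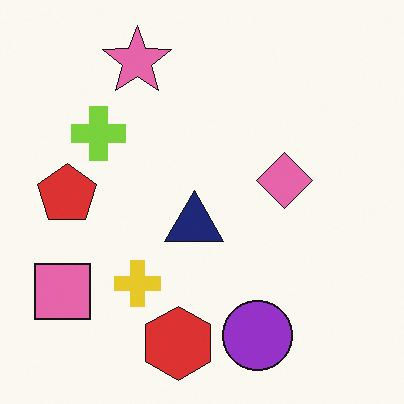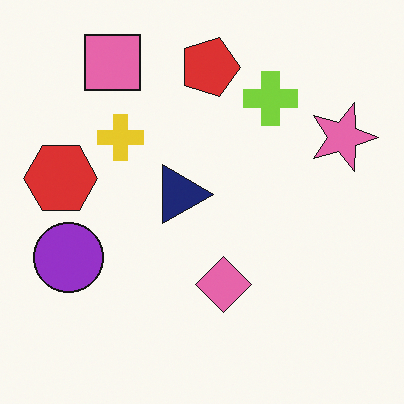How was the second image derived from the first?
Rotated 90° clockwise.

The pink square sits in the bottom-left of the first image and the top-left of the second — consistent with a whole-image 90° clockwise rotation.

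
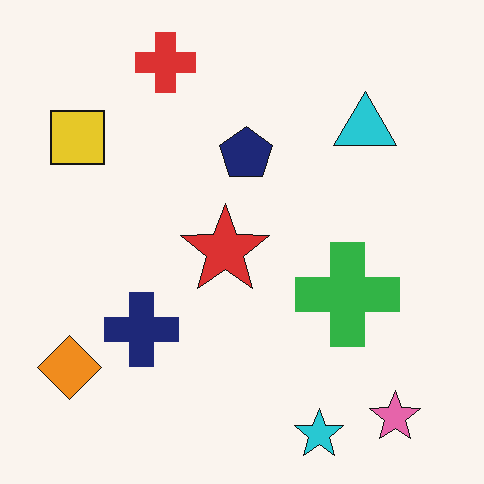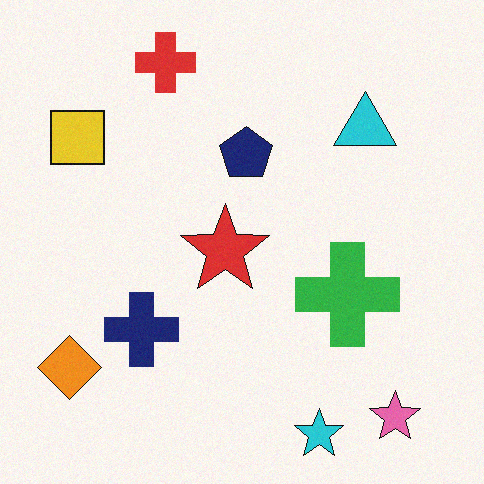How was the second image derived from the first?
The second image is the first degraded with a light layer of grain.

Random speckle covers the whole image, including the flat background.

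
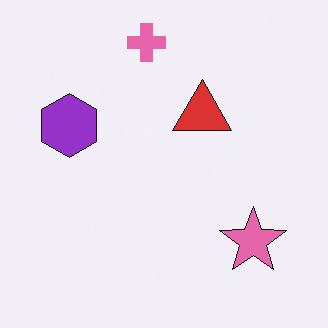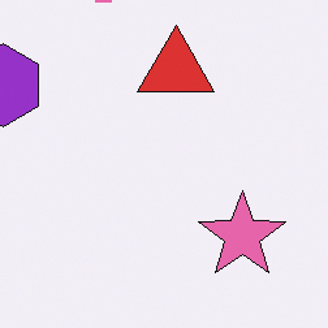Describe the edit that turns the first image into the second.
It was cropped slightly and scaled back up.

The visible shapes are larger and the field of view is narrower; shapes near the original edges may be partly or wholly outside the frame — a crop-and-rescale.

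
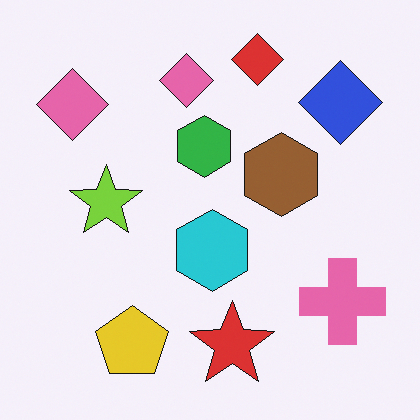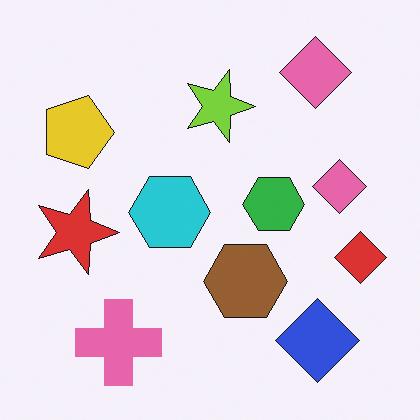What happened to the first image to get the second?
It was rotated 90° clockwise.

The blue diamond sits in the top-right of the first image and the bottom-right of the second — consistent with a whole-image 90° clockwise rotation.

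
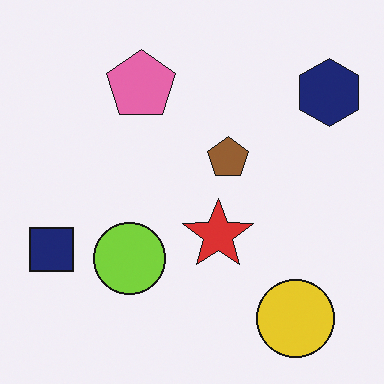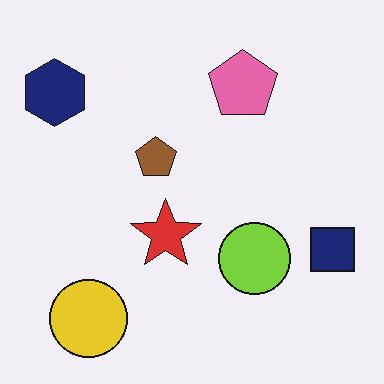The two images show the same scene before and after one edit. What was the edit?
Flipped horizontally (left ↔ right).

The navy square is in the left of the first image and the right of the second — shapes on opposite sides of the vertical midline have swapped in a mirror flip.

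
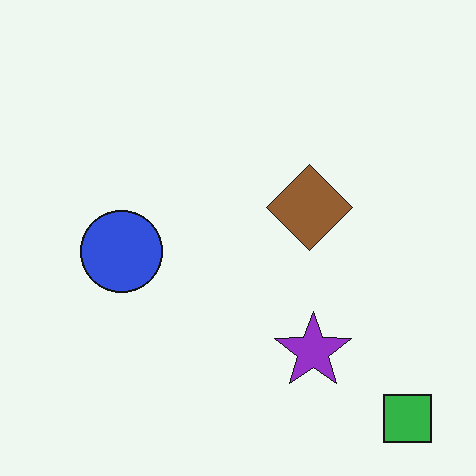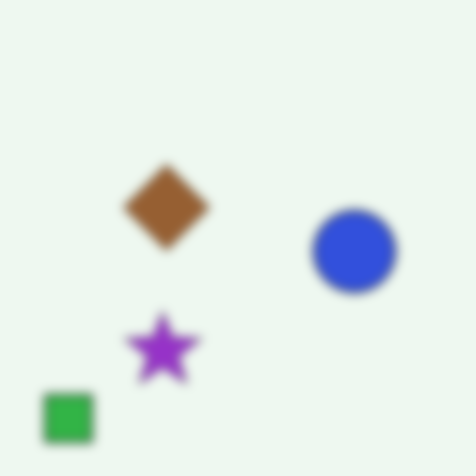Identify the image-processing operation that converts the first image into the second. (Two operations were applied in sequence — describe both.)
It was flipped horizontally (left ↔ right), then heavily blurred.

The green square is in the bottom-right of the first image and the bottom-left of the second — shapes on opposite sides of the vertical midline have swapped in a mirror flip. Shape edges and outlines are uniformly softened across the whole image.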